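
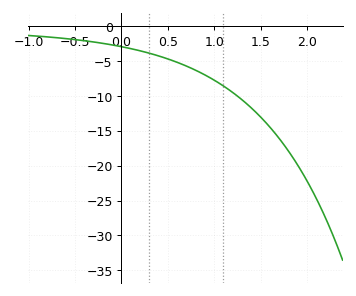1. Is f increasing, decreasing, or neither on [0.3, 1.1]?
decreasing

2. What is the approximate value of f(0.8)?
-6.29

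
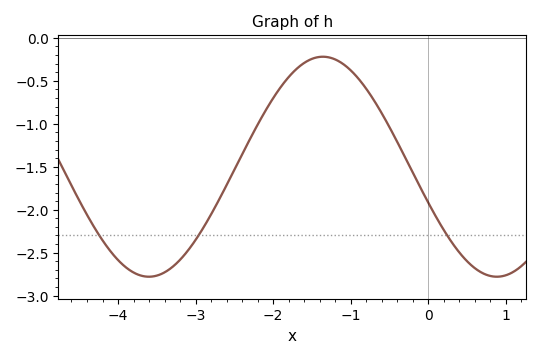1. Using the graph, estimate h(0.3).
-2.37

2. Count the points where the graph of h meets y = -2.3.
3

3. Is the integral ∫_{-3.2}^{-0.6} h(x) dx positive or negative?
negative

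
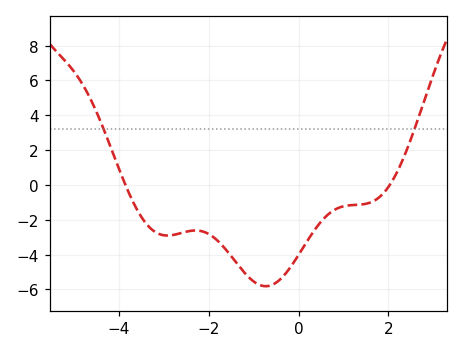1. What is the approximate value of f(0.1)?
-3.6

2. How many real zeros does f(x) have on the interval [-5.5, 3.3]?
2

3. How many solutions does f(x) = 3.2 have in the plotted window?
2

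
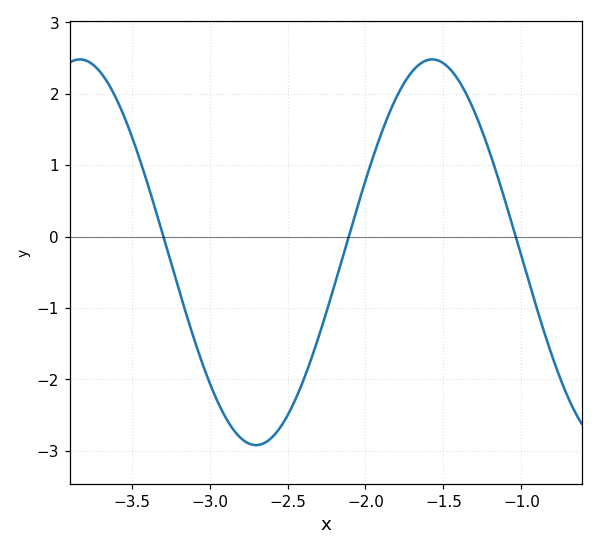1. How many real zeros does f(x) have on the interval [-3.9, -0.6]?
3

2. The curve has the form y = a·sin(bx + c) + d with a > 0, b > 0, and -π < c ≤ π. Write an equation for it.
y = 2.7sin(2.78x - 0.342) - 0.22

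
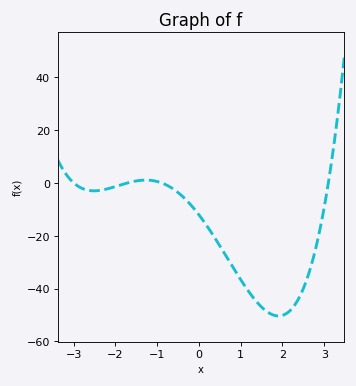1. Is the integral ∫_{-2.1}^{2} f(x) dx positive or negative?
negative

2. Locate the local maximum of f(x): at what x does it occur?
-1.3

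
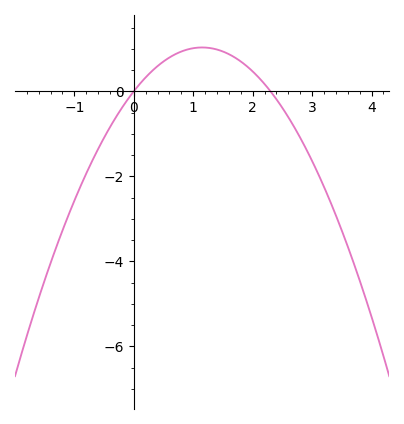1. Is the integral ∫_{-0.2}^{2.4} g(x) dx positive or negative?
positive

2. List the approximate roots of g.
0, 2.3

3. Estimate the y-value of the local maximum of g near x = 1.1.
1.03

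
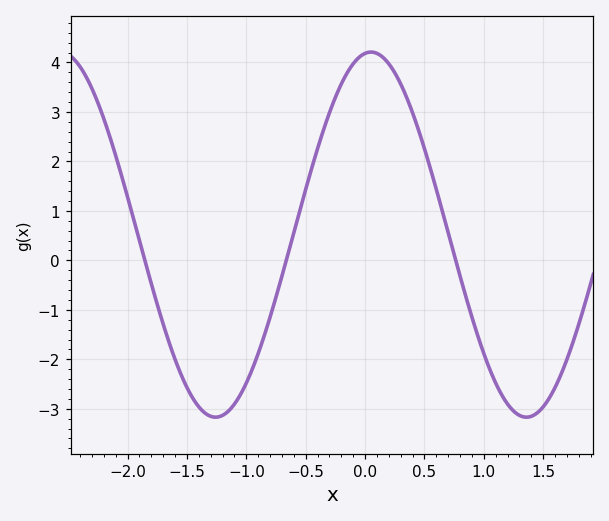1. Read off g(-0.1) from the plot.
4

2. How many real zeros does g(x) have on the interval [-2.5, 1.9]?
3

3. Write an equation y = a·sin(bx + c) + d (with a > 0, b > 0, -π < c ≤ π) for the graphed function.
y = 3.69sin(2.4x + 1.5) + 0.52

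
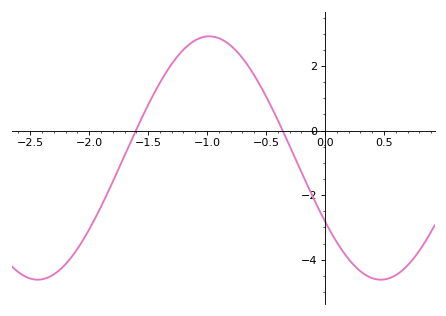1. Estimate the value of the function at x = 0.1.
-3.46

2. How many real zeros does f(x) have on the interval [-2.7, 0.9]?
2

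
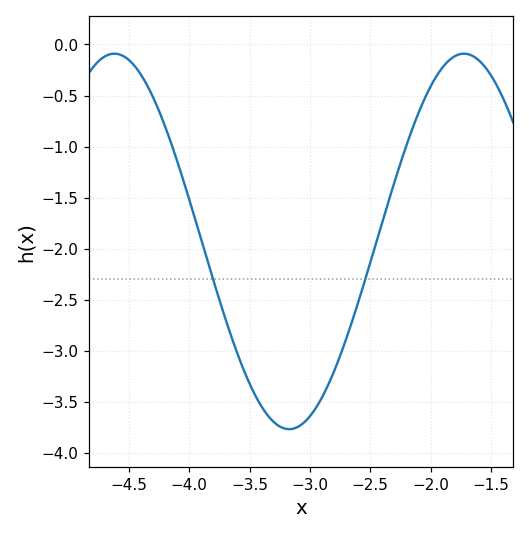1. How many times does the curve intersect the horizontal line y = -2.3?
2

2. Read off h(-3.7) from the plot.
-2.7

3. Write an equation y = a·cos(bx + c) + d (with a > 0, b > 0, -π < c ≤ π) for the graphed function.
y = 1.84cos(2.2x - 2.5) - 1.93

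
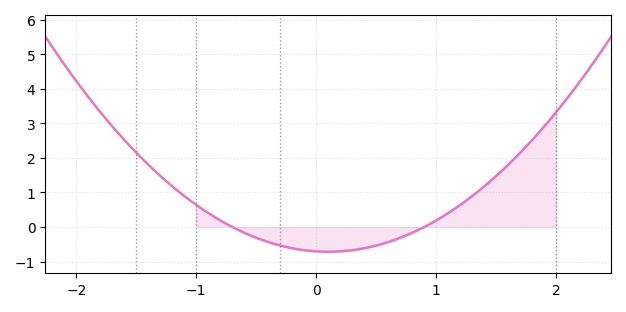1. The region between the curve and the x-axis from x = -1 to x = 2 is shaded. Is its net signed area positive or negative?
positive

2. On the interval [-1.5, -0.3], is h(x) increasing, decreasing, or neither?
decreasing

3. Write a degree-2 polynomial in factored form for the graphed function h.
y = 1.12(x + 0.7)(x - 0.9)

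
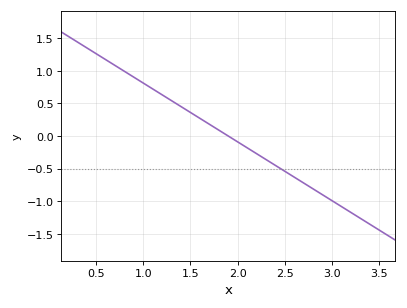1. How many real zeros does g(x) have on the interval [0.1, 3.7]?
1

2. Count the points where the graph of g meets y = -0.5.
1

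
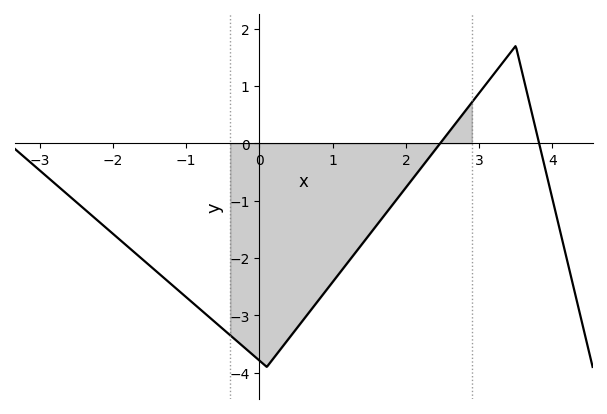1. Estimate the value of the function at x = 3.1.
1.04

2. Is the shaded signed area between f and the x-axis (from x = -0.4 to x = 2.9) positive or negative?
negative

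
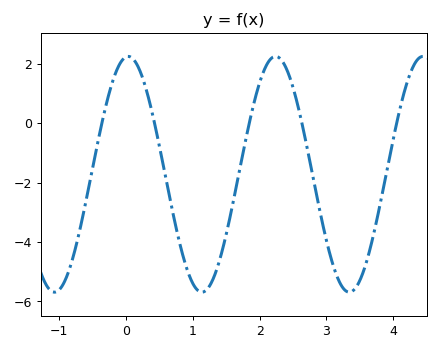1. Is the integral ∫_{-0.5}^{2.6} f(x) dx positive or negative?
negative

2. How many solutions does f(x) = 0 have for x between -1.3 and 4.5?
5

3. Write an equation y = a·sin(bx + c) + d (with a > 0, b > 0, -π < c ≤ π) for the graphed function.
y = 3.97sin(2.85x + 1.47) - 1.72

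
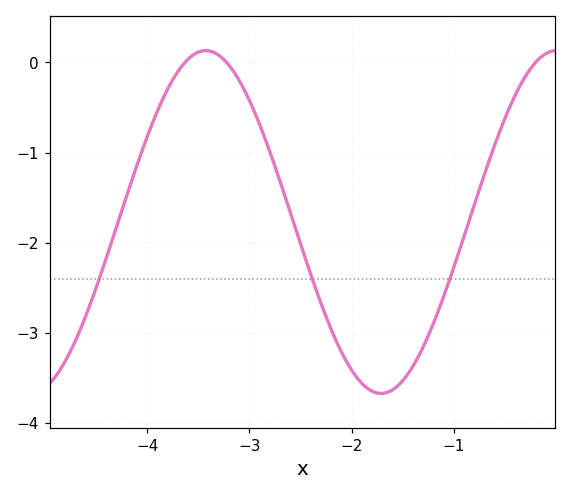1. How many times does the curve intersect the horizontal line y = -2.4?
3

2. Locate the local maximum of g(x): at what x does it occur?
-3.43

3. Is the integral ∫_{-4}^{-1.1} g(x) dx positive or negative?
negative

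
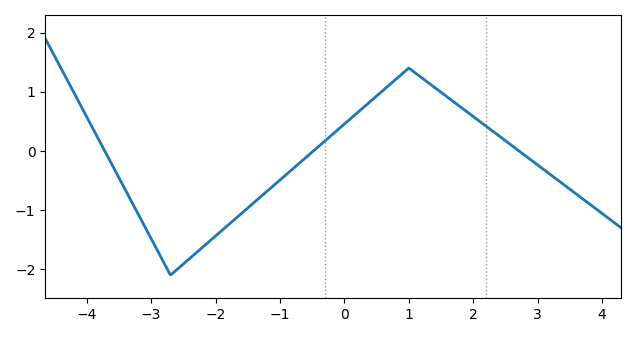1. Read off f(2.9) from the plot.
-0.2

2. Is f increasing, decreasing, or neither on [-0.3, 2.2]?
neither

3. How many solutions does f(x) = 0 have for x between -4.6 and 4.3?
3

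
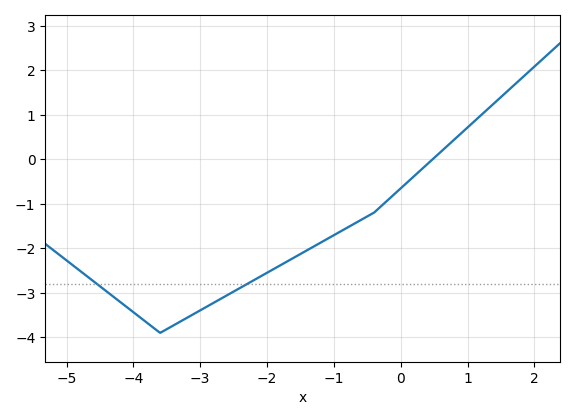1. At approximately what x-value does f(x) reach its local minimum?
-3.6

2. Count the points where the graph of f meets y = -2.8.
2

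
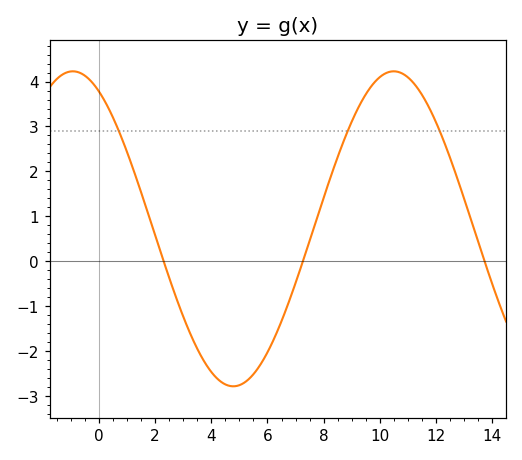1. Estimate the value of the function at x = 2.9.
-1.1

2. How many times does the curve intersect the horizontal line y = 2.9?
3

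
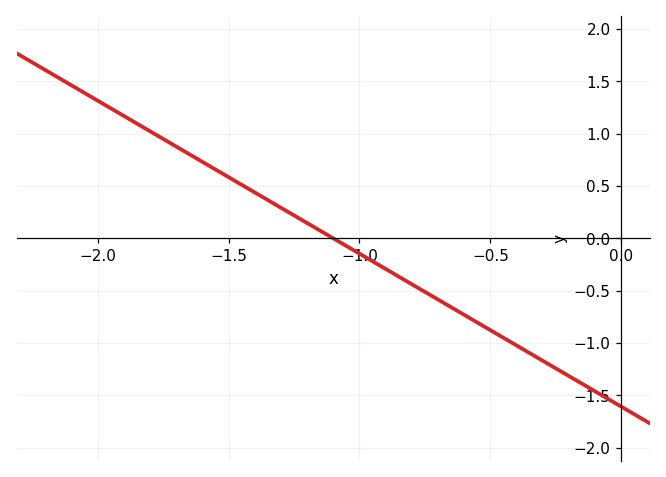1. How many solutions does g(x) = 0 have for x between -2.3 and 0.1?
1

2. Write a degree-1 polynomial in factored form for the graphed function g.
y = -1.46(x + 1.1)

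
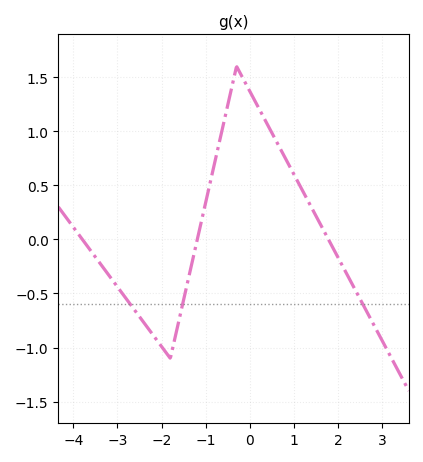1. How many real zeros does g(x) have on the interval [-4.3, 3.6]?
3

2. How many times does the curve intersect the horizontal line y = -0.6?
3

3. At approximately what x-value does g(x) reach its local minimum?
-1.8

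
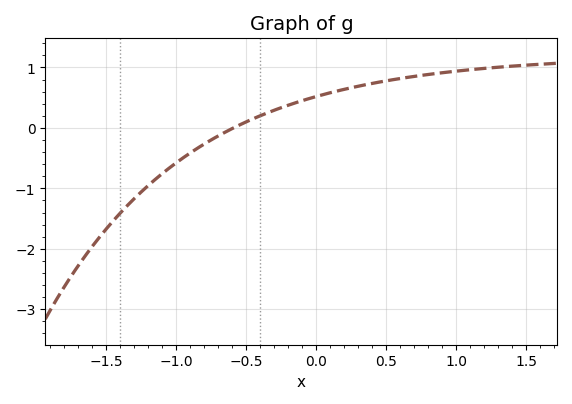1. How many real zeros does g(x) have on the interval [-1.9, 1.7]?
1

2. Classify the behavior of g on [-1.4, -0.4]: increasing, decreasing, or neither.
increasing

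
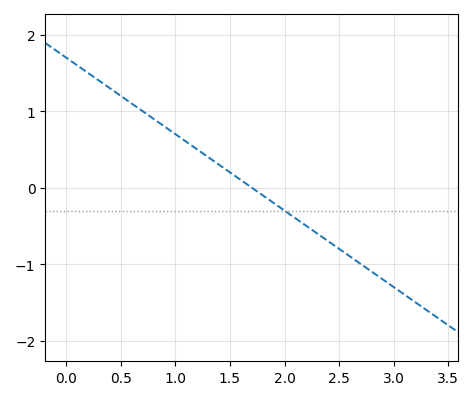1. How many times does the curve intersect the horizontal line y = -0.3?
1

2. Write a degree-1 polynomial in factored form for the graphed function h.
y = -1(x - 1.7)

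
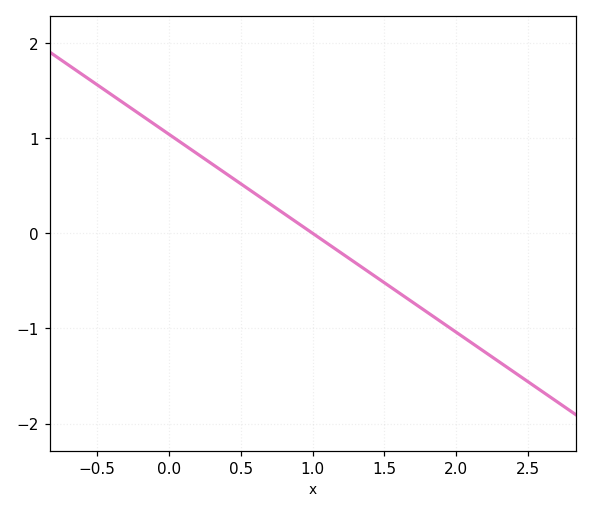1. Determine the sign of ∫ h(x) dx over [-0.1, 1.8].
positive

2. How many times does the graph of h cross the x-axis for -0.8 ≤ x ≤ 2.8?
1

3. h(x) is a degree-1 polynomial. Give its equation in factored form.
y = -1.04(x - 1)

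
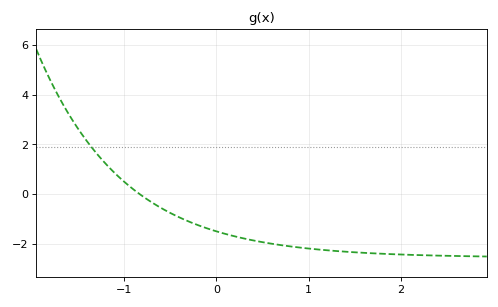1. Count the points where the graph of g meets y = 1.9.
1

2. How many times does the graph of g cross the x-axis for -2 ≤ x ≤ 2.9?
1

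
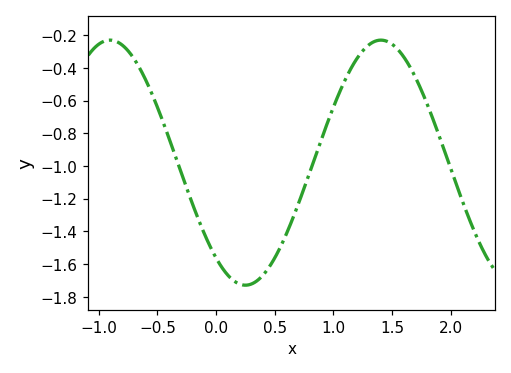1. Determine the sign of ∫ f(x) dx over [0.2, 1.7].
negative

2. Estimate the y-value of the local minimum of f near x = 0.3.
-1.73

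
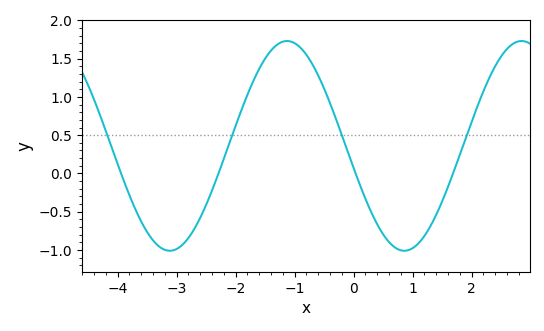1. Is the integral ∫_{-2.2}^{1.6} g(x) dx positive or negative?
positive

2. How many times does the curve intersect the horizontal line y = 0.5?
4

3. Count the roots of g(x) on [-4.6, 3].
4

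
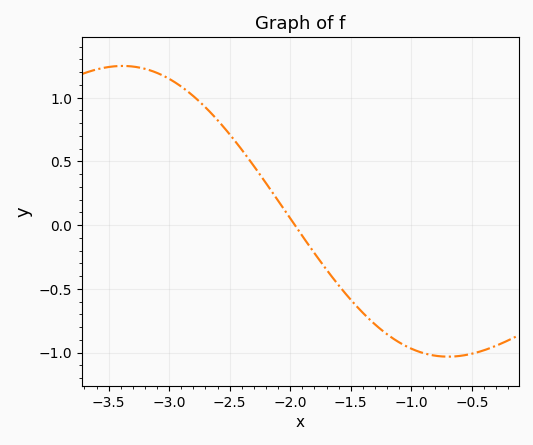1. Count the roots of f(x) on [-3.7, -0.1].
1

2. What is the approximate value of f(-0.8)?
-1.03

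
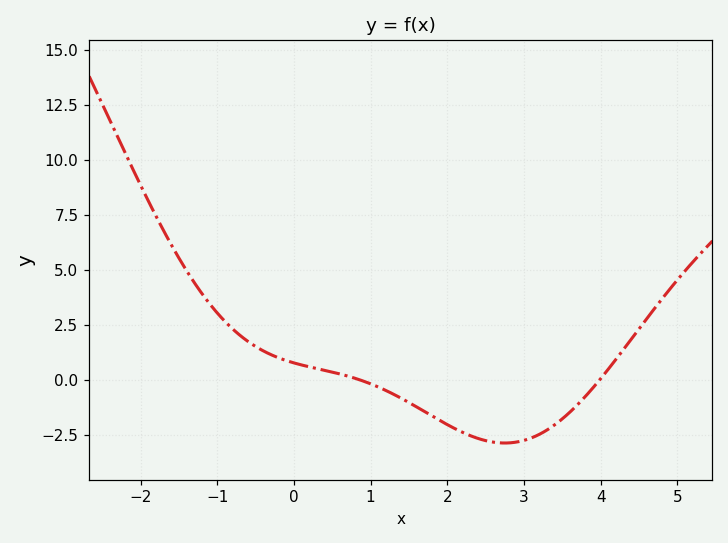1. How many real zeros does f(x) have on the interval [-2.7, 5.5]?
2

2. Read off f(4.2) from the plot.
1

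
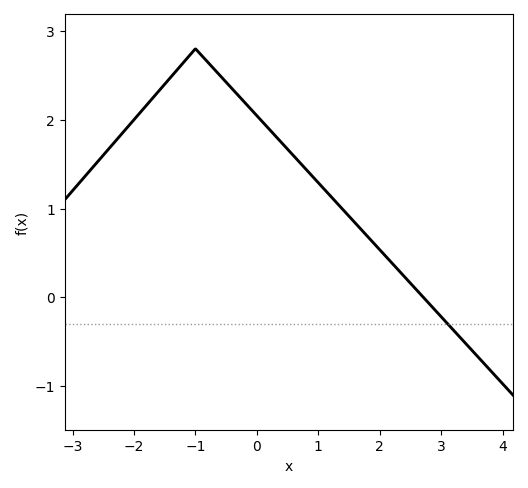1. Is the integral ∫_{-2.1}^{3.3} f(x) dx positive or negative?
positive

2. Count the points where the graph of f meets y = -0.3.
1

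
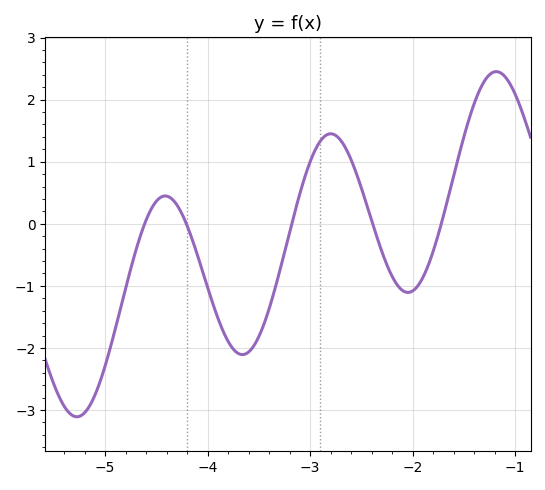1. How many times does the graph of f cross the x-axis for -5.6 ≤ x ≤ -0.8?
5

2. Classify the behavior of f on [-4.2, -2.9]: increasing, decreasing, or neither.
neither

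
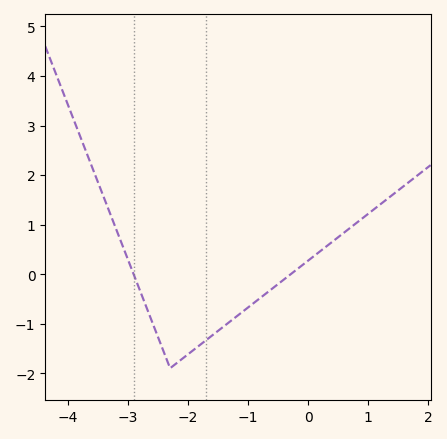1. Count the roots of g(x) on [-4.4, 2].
2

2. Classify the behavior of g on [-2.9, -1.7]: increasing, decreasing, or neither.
neither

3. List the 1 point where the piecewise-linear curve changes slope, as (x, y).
(-2.3, -1.9)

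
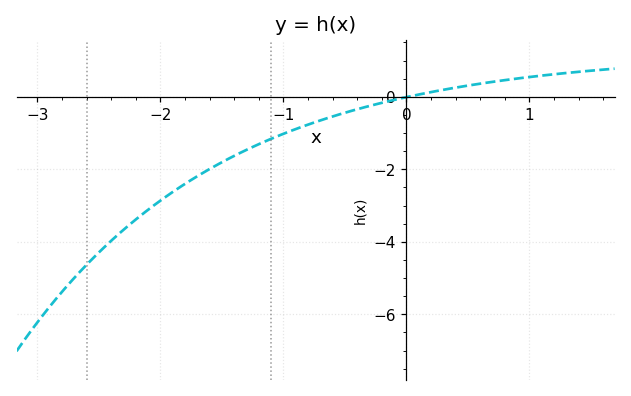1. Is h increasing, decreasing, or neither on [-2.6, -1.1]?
increasing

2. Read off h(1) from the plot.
0.545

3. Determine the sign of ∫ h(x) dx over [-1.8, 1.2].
negative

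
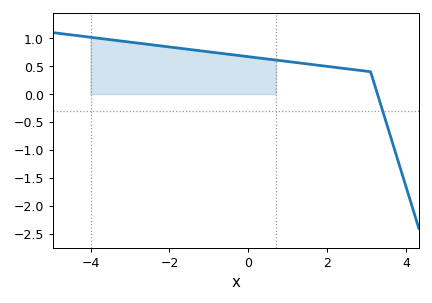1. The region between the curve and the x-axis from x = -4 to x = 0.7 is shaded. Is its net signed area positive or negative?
positive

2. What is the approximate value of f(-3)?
0.95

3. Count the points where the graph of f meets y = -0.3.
1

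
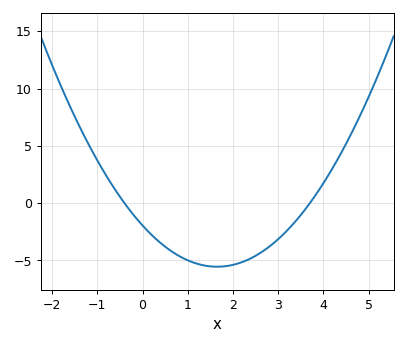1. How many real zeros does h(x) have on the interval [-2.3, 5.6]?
2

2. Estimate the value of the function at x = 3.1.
-3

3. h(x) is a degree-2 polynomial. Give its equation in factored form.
y = 1.32(x + 0.4)(x - 3.7)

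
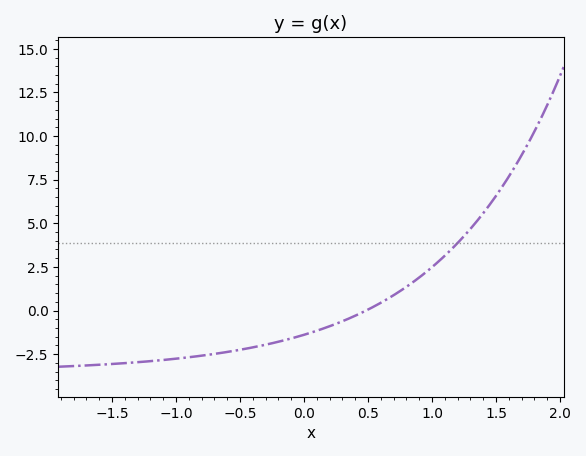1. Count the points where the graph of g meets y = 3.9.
1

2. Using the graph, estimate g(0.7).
0.8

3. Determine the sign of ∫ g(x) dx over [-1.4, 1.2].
negative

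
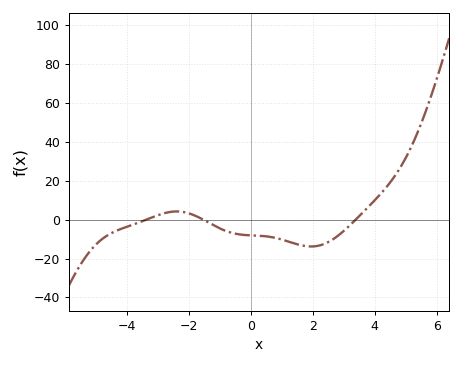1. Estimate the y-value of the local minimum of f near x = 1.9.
-14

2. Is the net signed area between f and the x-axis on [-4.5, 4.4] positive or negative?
negative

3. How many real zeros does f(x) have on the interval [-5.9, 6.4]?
3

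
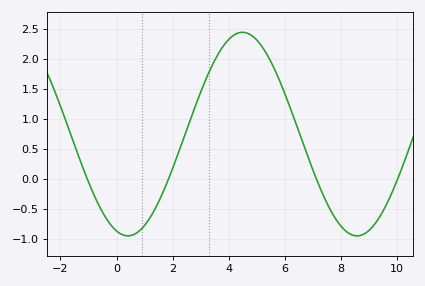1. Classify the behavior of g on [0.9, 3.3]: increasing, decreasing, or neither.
increasing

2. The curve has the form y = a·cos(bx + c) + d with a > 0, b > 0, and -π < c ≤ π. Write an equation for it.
y = 1.7cos(0.77x + 2.83) + 0.75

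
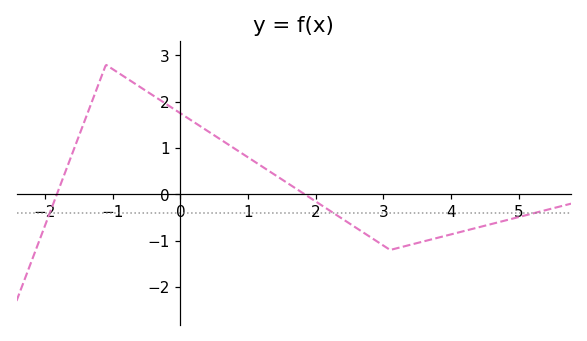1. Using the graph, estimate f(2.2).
-0.3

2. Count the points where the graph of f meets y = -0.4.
3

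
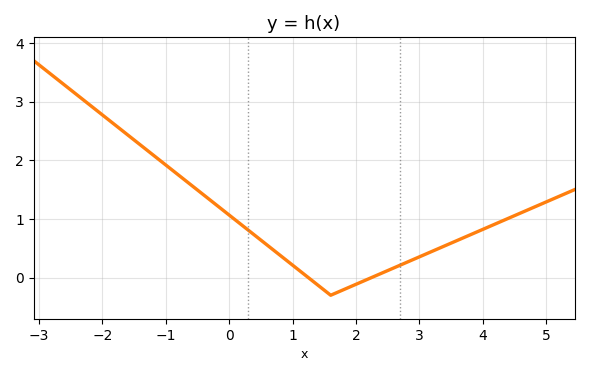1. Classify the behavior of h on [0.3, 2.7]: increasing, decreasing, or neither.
neither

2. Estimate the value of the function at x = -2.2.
2.94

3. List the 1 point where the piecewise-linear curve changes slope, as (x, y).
(1.6, -0.3)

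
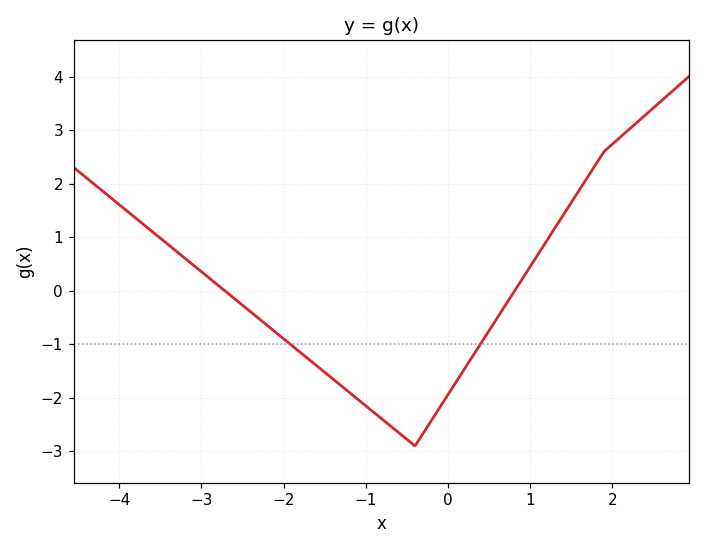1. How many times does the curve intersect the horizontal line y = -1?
2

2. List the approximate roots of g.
-2.72, 0.813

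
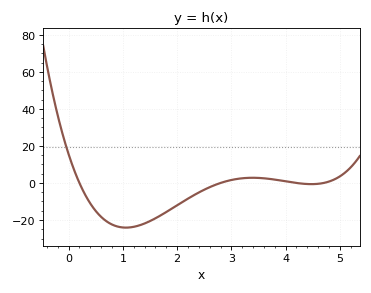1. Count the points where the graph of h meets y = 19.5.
1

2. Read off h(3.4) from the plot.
2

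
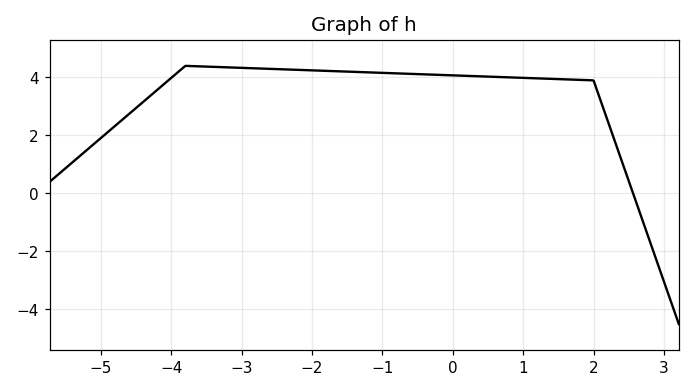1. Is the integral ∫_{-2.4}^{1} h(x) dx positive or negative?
positive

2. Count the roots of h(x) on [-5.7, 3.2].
1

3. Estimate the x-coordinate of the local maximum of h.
-3.8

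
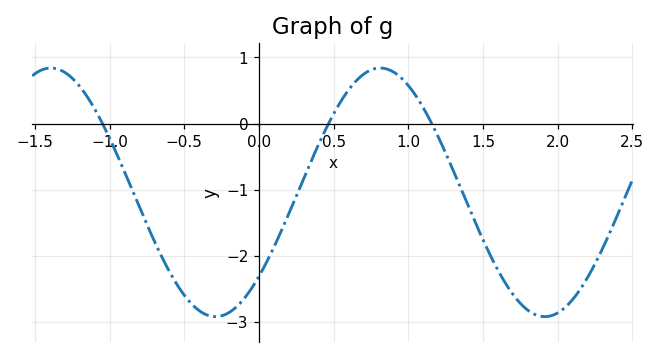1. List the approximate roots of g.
-1.05, 0.466, 1.16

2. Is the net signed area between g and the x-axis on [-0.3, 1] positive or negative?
negative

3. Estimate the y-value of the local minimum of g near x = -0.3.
-2.92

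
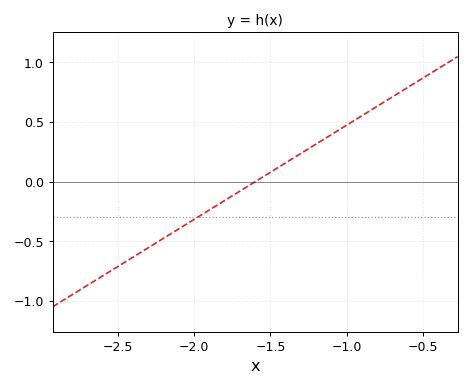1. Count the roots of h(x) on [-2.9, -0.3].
1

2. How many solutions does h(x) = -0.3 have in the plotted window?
1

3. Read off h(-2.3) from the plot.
-0.553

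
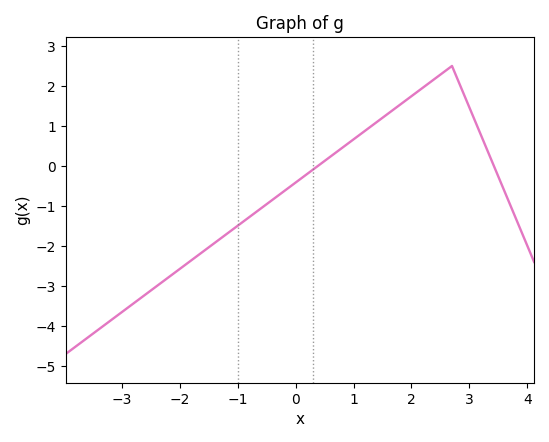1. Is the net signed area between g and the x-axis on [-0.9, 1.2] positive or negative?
negative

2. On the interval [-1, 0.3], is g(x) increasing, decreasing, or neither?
increasing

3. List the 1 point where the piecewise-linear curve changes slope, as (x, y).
(2.7, 2.5)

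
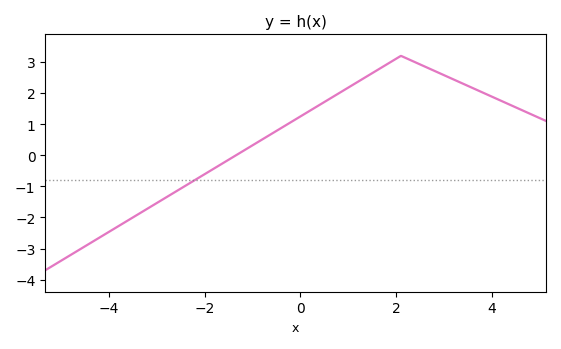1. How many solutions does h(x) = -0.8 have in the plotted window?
1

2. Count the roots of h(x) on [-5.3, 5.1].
1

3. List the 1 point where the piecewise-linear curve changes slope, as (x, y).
(2.1, 3.2)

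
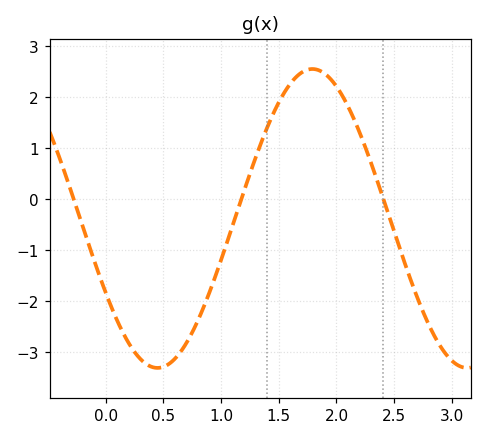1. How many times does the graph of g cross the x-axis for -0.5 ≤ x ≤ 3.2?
3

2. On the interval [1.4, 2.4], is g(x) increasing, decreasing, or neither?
neither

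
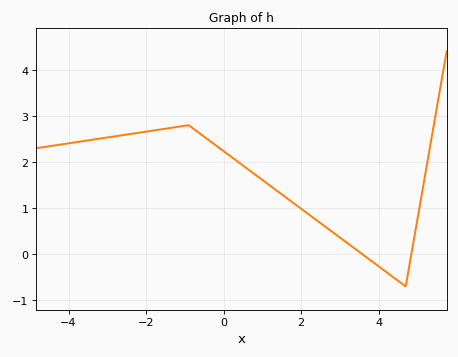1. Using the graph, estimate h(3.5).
0.1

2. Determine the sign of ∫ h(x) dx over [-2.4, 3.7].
positive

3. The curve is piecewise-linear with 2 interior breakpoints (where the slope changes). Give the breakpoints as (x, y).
(-0.9, 2.8); (4.7, -0.7)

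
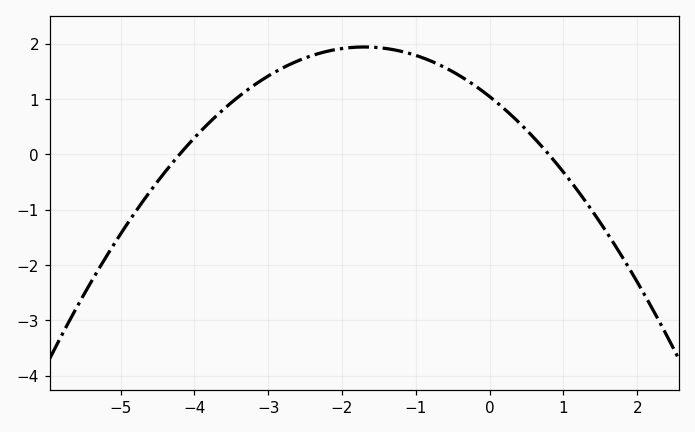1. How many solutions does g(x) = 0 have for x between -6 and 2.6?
2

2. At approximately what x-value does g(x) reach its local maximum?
-1.7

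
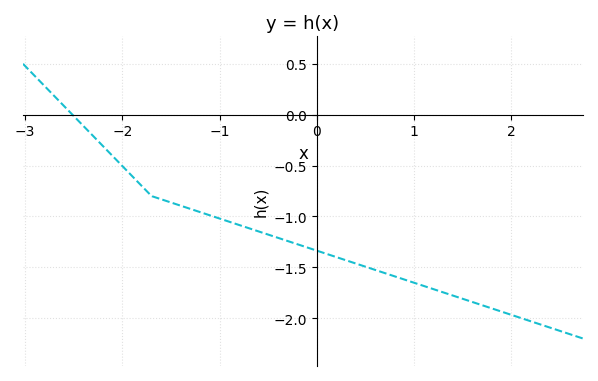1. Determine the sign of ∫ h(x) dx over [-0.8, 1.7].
negative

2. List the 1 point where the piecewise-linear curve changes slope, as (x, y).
(-1.7, -0.8)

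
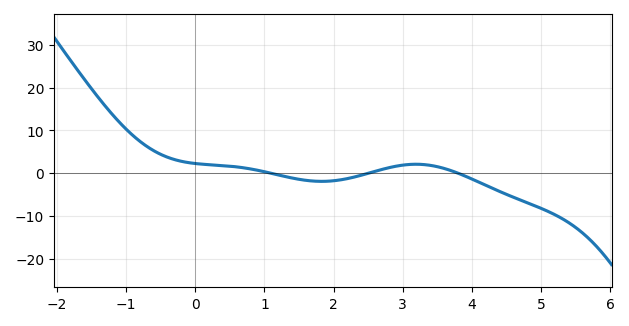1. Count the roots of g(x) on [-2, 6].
3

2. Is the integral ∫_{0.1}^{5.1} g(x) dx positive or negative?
negative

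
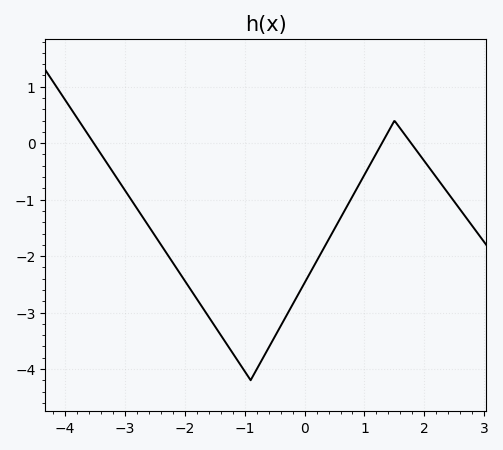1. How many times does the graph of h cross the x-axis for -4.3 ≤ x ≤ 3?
3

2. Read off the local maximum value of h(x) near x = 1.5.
0.4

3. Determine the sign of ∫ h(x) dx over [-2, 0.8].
negative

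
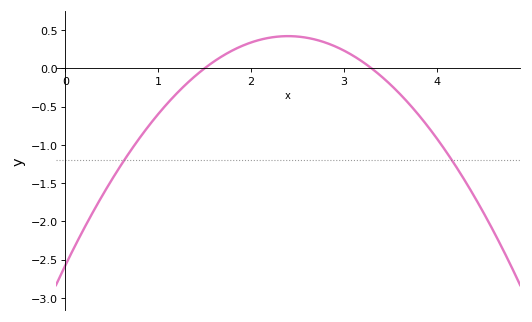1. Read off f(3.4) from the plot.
-0.099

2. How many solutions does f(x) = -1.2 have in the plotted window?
2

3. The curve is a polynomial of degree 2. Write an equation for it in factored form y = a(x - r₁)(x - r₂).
y = -0.52(x - 1.5)(x - 3.3)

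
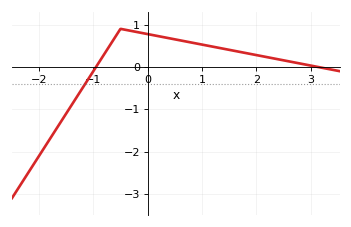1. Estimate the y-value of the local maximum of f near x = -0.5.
0.899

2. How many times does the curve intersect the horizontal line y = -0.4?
1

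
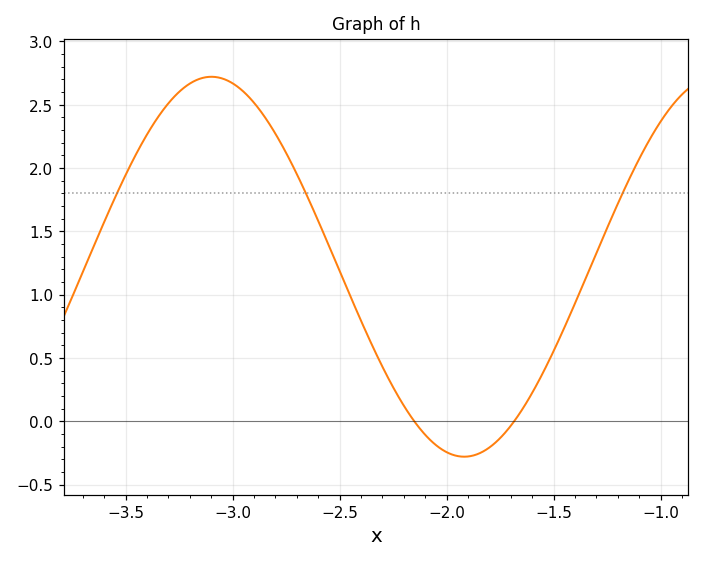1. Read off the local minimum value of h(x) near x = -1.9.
-0.3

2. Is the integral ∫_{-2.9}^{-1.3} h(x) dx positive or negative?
positive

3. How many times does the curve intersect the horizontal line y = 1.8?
3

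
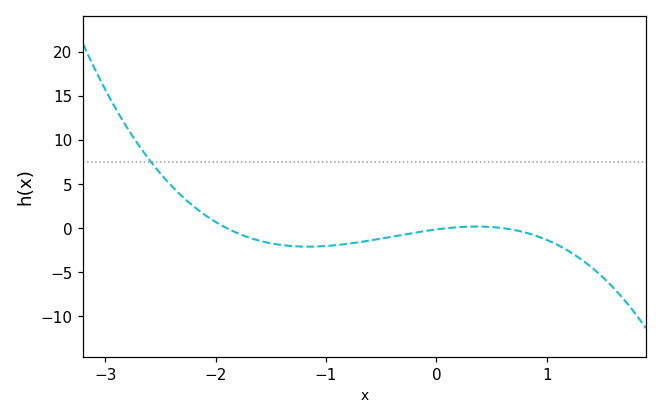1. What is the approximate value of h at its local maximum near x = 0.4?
0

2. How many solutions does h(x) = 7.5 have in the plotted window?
1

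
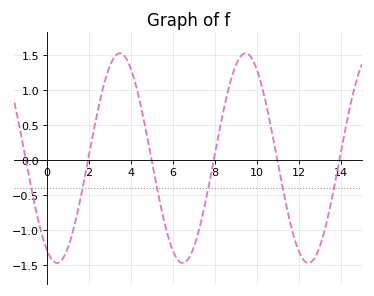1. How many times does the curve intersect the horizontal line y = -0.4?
6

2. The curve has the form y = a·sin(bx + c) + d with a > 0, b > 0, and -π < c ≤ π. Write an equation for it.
y = 1.5sin(1.1x - 2.1) + 0.03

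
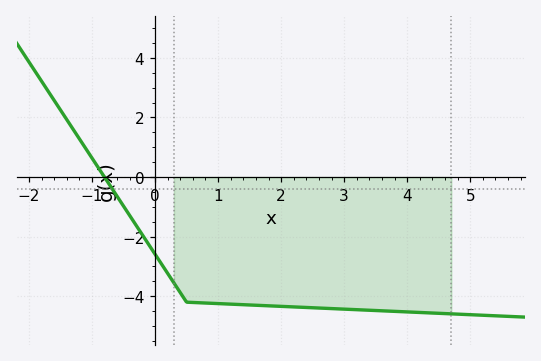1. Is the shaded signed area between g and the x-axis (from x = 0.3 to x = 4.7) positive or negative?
negative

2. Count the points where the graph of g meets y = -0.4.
1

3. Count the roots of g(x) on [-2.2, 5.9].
1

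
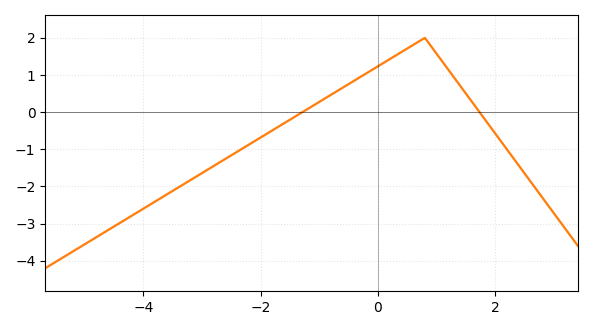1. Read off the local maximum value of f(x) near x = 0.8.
2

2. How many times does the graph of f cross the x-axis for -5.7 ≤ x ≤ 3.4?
2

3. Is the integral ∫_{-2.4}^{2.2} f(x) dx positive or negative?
positive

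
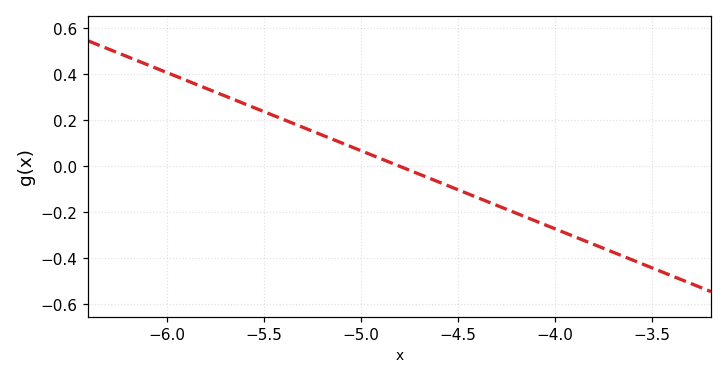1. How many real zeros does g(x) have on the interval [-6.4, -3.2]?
1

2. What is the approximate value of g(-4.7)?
-0.04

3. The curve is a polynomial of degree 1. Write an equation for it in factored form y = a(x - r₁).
y = -0.34(x + 4.8)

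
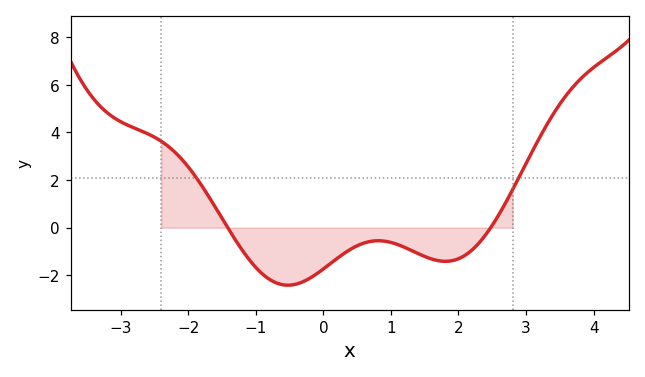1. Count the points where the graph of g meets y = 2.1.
2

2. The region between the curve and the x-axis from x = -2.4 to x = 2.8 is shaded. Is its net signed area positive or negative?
negative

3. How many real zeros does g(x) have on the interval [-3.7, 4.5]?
2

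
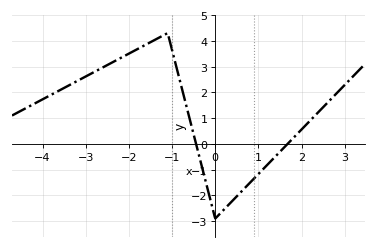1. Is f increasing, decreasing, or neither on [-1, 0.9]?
neither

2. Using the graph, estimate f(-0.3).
-0.936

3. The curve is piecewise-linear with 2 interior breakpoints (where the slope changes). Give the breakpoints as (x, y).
(-1.1, 4.3); (0, -2.9)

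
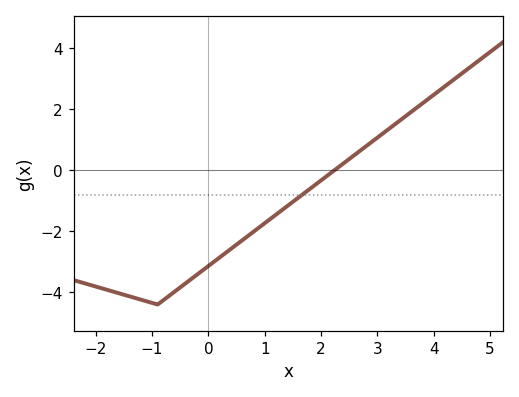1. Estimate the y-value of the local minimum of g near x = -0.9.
-4.4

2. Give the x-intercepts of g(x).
2.23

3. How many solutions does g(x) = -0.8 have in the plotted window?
1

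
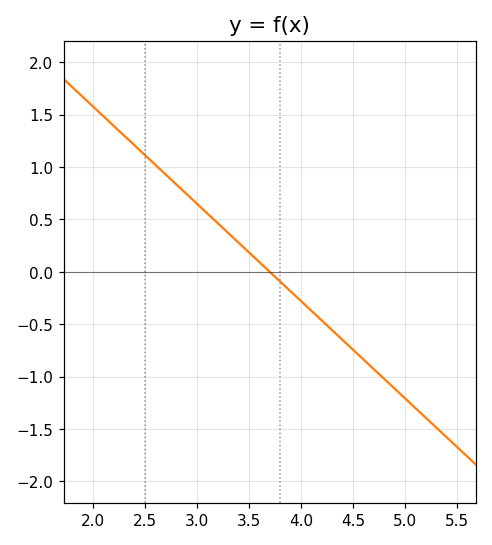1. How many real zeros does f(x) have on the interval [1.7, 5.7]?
1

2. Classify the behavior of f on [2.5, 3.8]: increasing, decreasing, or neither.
decreasing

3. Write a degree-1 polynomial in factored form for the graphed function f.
y = -0.93(x - 3.7)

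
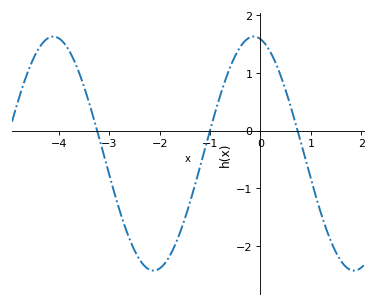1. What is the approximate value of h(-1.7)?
-2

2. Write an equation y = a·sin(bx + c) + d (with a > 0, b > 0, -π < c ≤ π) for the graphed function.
y = 2.03sin(1.6x + 1.8) - 0.4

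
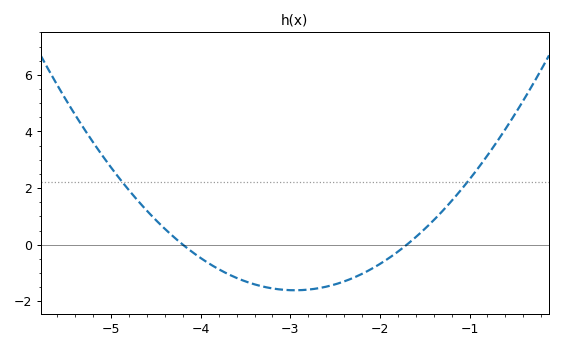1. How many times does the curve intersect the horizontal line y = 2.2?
2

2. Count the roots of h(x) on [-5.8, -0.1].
2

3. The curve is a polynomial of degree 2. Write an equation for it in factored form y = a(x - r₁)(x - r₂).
y = 1.03(x + 4.2)(x + 1.7)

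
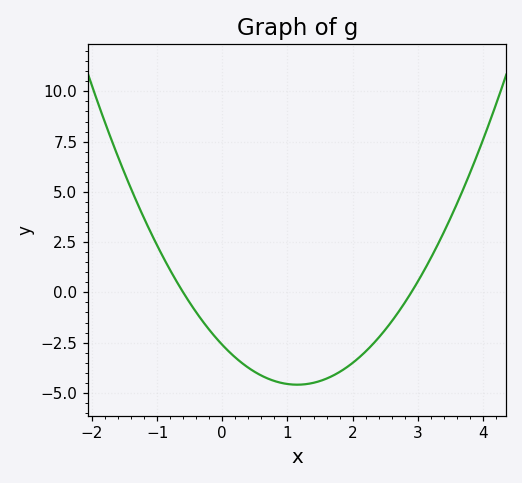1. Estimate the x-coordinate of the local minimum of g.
1.15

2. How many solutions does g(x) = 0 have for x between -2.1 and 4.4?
2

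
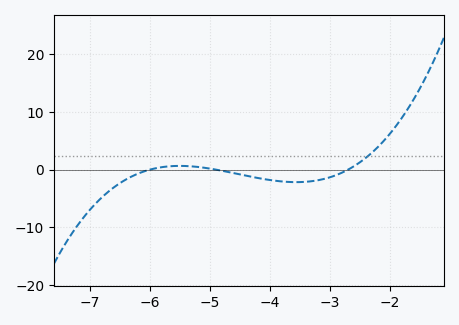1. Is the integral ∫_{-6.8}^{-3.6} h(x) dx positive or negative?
negative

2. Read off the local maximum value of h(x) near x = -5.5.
1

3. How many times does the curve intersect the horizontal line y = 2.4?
1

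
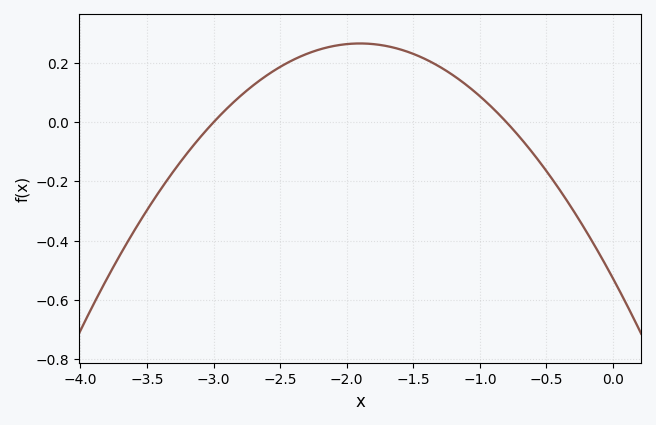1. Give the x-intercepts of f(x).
-3, -0.8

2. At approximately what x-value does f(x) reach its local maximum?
-1.9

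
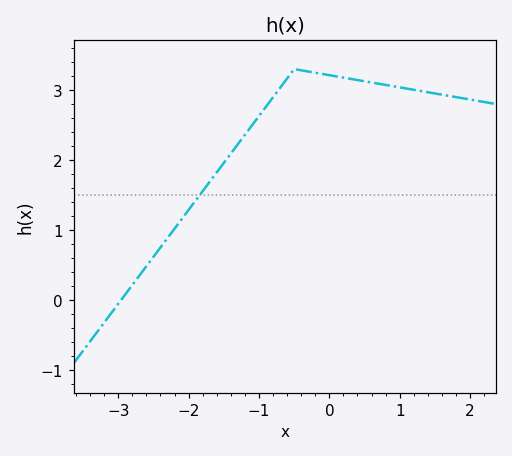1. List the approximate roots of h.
-2.96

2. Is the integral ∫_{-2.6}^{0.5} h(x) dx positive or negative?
positive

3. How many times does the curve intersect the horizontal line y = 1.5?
1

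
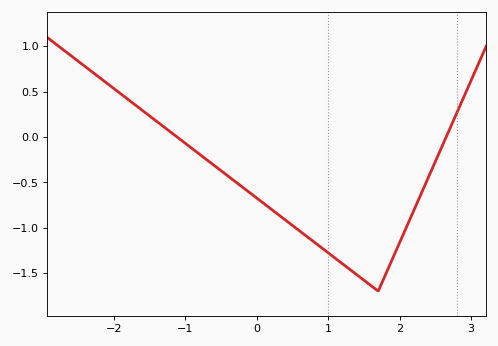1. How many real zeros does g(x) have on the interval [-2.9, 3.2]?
2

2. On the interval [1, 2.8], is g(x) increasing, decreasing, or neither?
neither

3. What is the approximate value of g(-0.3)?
-0.493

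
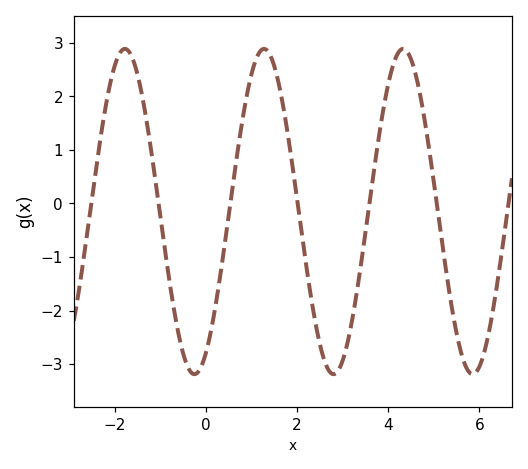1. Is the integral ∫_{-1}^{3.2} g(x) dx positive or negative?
negative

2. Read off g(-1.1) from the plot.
0.412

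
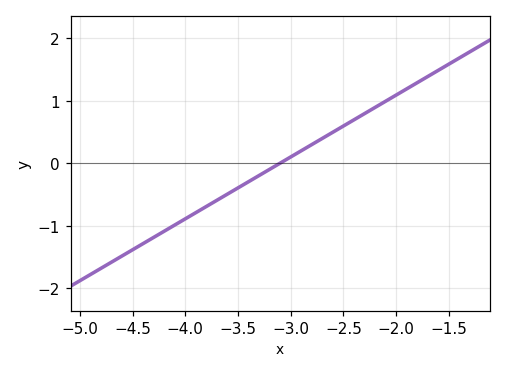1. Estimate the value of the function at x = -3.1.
0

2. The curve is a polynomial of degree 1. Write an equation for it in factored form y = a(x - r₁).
y = 0.99(x + 3.1)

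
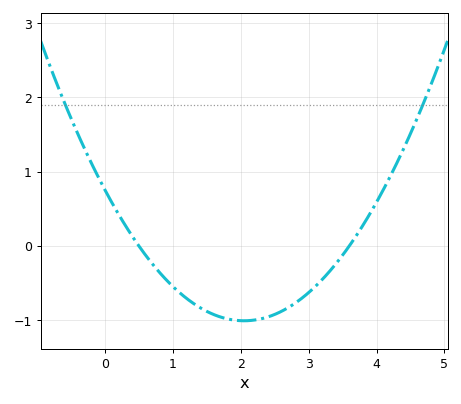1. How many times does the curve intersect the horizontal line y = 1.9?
2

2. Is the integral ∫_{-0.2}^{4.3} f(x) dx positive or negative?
negative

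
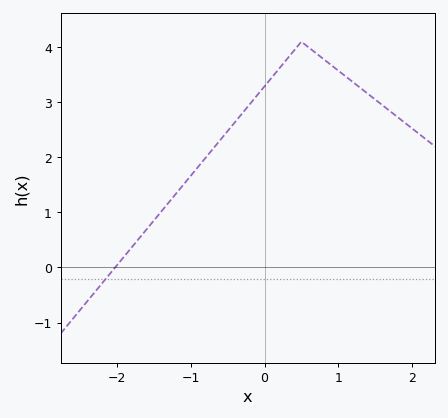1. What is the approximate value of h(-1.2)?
1.3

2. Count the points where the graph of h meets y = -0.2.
1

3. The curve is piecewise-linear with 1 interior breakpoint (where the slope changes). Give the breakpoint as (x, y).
(0.5, 4.1)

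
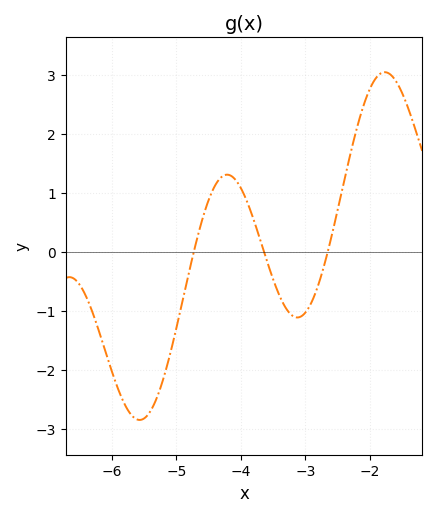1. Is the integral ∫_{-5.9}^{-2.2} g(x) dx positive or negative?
negative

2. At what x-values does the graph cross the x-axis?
-4.73, -3.64, -2.65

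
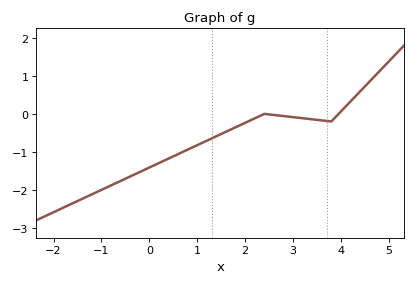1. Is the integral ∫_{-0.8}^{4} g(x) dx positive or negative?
negative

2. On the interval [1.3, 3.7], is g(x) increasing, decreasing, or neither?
neither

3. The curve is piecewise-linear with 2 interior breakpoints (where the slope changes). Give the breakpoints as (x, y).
(2.4, 0); (3.8, -0.2)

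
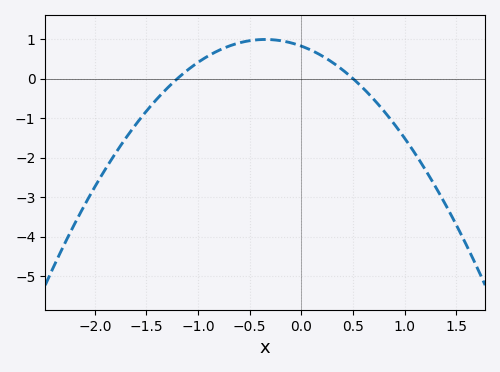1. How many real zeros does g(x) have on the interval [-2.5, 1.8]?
2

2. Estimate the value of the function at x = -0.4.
0.986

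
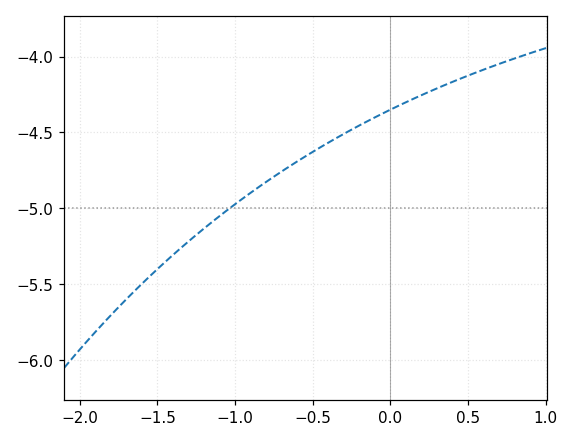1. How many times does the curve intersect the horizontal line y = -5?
1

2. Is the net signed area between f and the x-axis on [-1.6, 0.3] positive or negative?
negative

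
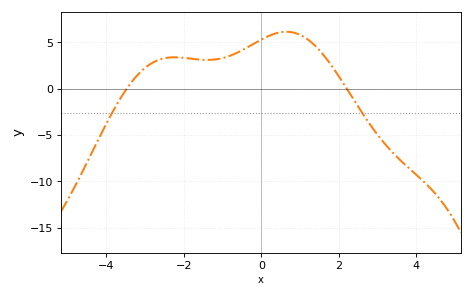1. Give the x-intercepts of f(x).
-3.47, 2.2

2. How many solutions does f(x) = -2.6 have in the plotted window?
2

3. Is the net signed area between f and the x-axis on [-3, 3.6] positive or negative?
positive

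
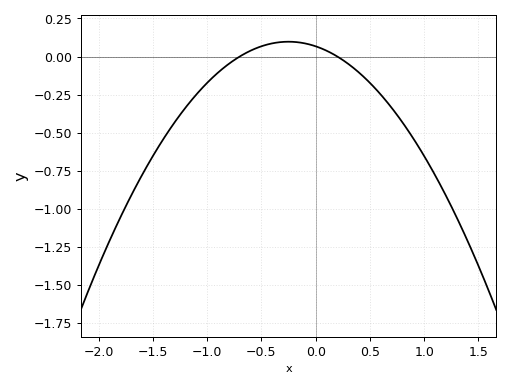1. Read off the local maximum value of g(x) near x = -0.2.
0.1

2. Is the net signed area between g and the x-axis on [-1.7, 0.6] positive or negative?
negative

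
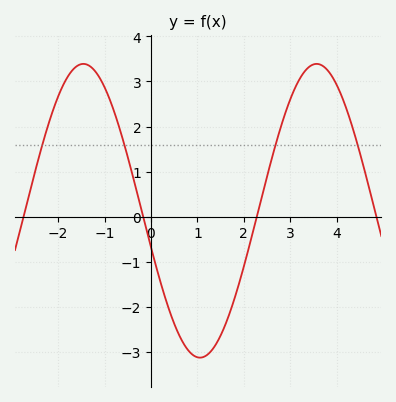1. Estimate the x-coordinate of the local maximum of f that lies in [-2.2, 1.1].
-1.46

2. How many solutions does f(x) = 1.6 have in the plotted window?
4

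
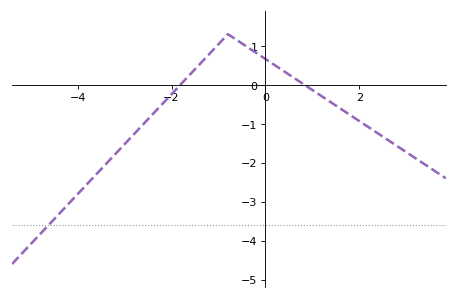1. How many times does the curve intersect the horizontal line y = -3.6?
1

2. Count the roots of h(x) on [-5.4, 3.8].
2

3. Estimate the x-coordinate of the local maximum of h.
-0.802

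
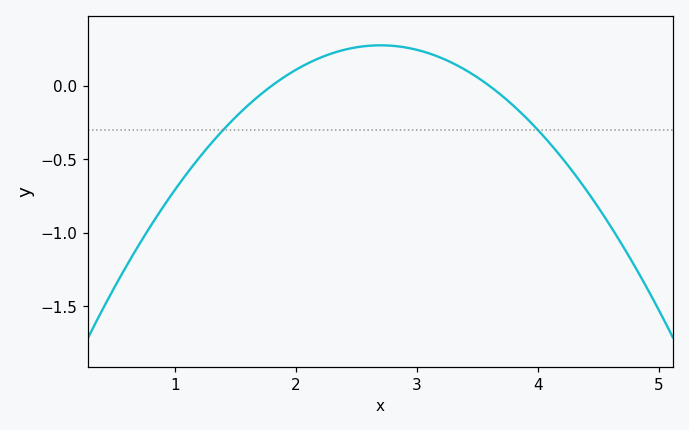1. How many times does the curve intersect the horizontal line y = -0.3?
2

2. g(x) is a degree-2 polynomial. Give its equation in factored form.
y = -0.34(x - 1.8)(x - 3.6)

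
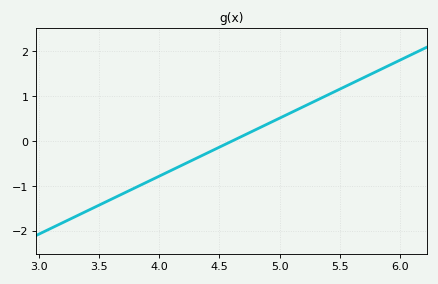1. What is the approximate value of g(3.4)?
-1.5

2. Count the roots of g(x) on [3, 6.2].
1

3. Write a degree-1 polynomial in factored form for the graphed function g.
y = 1.29(x - 4.6)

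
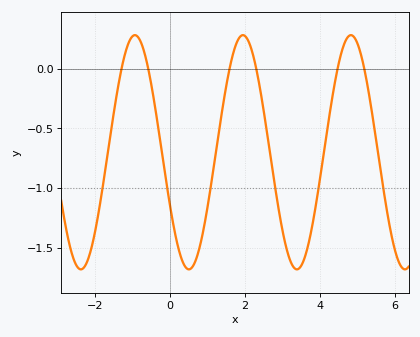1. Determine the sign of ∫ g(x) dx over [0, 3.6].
negative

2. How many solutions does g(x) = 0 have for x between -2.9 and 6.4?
6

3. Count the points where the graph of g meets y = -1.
6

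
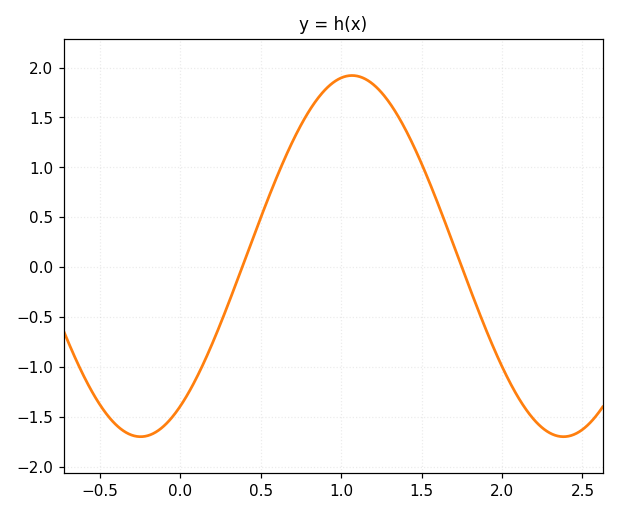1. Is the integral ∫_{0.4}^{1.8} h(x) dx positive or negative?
positive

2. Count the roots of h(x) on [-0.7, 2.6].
2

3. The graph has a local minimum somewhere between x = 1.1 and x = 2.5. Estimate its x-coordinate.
2.38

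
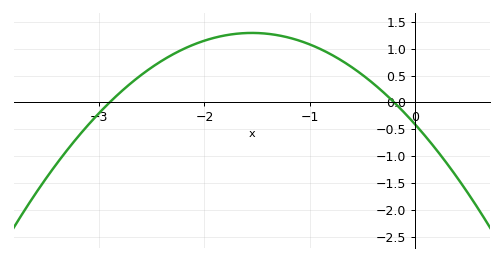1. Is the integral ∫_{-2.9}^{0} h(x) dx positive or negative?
positive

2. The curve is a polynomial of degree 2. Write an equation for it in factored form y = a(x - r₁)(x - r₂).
y = -0.71(x + 2.9)(x + 0.2)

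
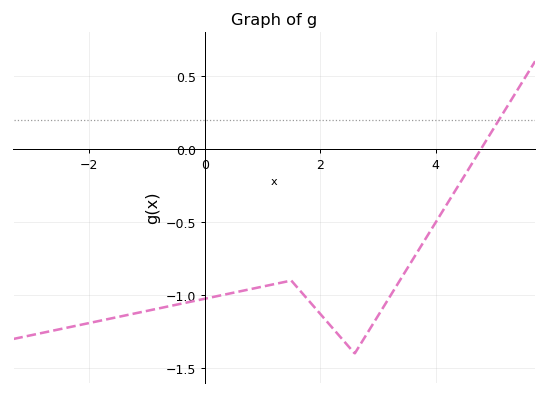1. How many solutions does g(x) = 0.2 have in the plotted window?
1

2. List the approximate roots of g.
4.79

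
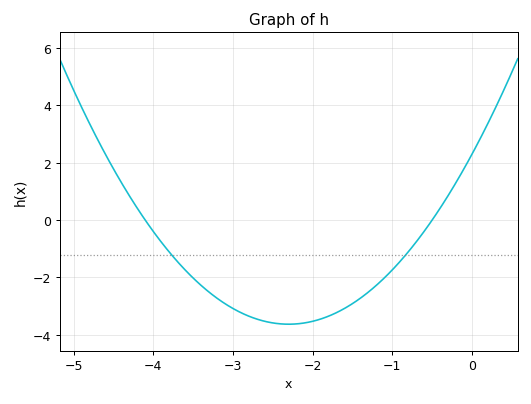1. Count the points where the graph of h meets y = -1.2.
2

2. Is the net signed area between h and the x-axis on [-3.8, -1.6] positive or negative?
negative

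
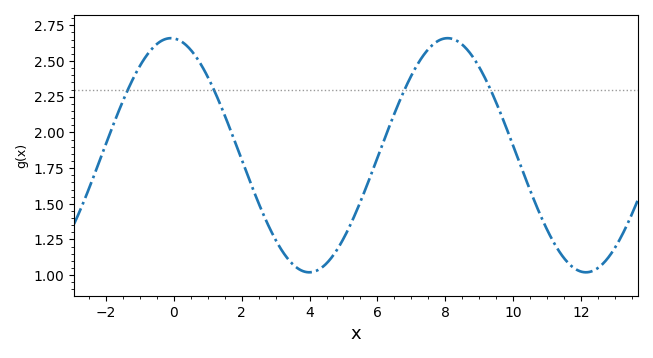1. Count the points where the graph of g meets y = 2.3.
4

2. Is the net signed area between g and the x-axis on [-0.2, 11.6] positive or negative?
positive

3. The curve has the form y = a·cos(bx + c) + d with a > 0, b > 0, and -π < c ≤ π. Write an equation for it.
y = 0.82cos(0.77x + 0.07) + 1.84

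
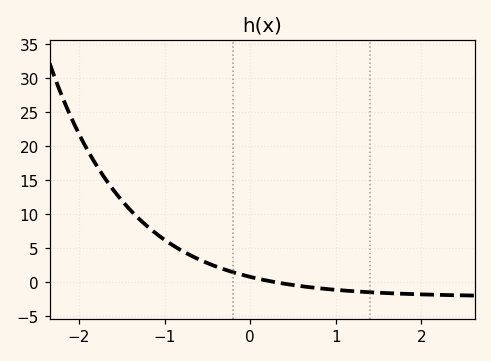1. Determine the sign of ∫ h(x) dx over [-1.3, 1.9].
positive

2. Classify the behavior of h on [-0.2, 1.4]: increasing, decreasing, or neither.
decreasing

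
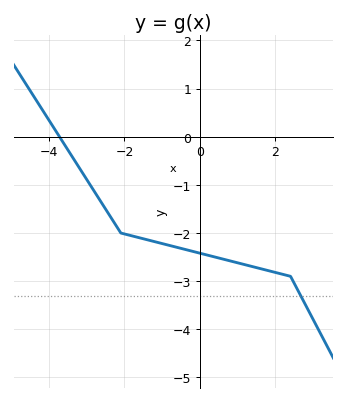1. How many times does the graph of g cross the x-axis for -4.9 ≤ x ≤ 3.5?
1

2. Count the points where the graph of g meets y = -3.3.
1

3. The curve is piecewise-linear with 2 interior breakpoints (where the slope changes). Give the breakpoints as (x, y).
(-2.1, -2); (2.4, -2.9)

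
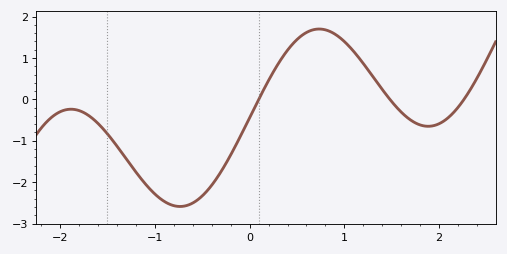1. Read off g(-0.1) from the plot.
-0.905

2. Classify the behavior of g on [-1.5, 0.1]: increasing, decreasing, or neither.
neither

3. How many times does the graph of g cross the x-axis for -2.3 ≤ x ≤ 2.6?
3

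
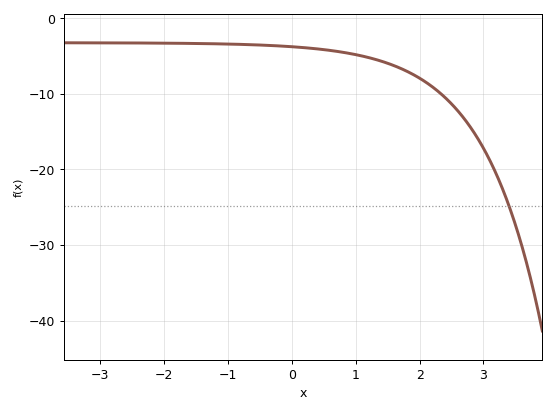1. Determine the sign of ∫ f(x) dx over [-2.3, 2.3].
negative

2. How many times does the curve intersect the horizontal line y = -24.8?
1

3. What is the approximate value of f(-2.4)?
-3.31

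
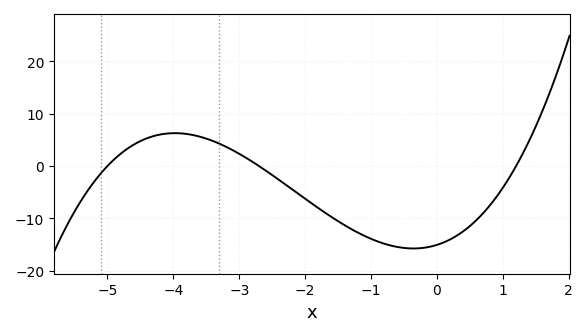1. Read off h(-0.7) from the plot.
-15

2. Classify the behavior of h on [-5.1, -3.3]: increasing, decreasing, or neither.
neither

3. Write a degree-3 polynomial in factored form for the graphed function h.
y = 0.93(x + 5)(x + 2.7)(x - 1.2)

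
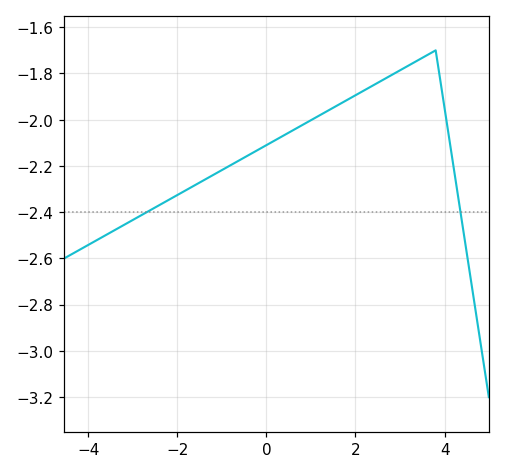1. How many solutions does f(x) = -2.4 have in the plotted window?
2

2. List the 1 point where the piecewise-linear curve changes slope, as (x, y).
(3.8, -1.7)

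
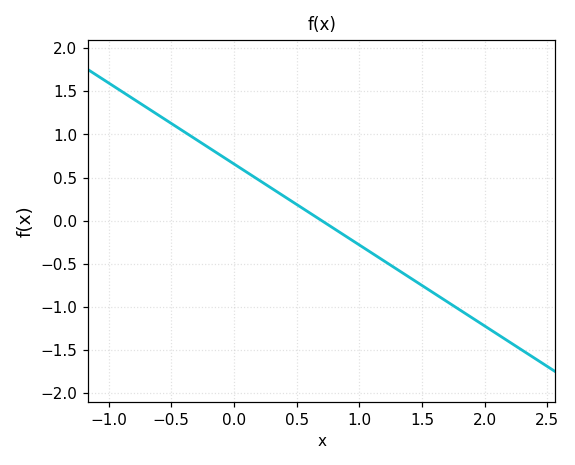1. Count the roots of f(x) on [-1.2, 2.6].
1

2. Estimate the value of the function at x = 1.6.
-0.846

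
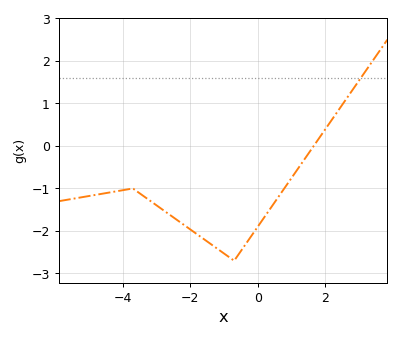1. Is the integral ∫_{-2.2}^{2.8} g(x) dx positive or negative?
negative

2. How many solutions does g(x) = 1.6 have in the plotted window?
1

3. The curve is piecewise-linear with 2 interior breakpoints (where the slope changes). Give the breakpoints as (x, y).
(-3.7, -1); (-0.7, -2.7)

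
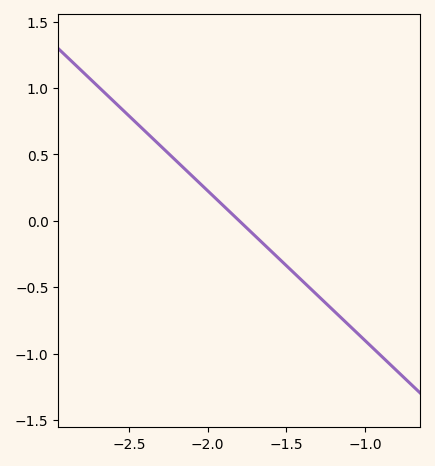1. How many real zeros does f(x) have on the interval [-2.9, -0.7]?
1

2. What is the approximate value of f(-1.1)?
-0.791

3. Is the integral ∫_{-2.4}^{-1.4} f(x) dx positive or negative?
positive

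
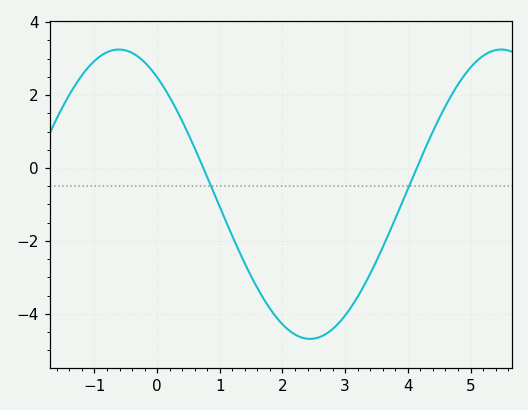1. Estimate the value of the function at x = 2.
-4.29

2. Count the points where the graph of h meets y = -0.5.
2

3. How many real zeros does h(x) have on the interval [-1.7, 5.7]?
2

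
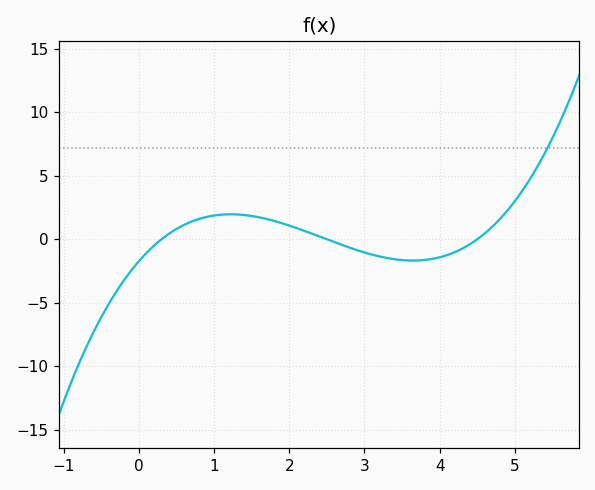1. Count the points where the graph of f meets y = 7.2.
1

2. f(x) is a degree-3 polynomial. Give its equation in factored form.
y = 0.51(x - 0.3)(x - 2.5)(x - 4.5)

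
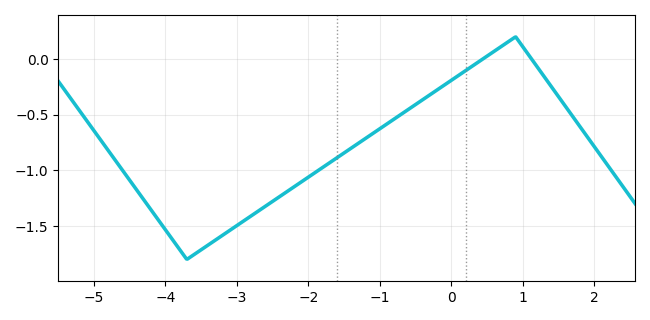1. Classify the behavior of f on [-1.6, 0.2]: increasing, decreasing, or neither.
increasing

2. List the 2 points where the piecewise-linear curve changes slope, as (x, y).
(-3.7, -1.8); (0.9, 0.2)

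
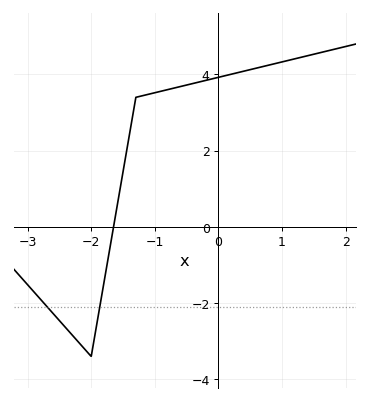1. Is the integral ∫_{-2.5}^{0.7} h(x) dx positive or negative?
positive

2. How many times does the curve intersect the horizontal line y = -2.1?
2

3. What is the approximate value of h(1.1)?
4.4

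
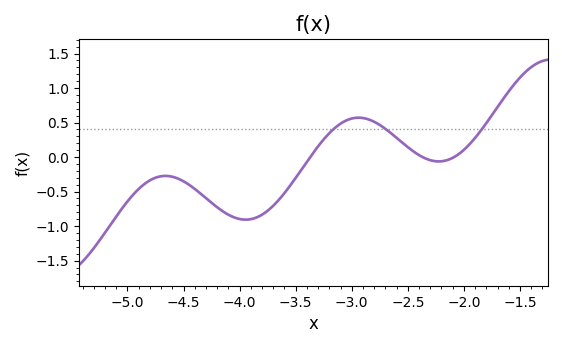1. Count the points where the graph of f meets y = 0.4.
3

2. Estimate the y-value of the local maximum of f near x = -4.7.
-0.25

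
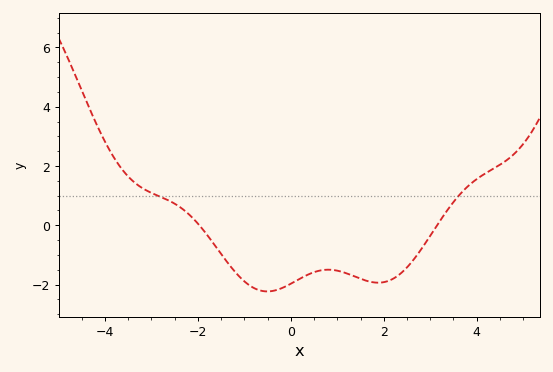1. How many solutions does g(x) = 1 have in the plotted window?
2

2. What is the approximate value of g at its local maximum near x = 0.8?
-1.5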